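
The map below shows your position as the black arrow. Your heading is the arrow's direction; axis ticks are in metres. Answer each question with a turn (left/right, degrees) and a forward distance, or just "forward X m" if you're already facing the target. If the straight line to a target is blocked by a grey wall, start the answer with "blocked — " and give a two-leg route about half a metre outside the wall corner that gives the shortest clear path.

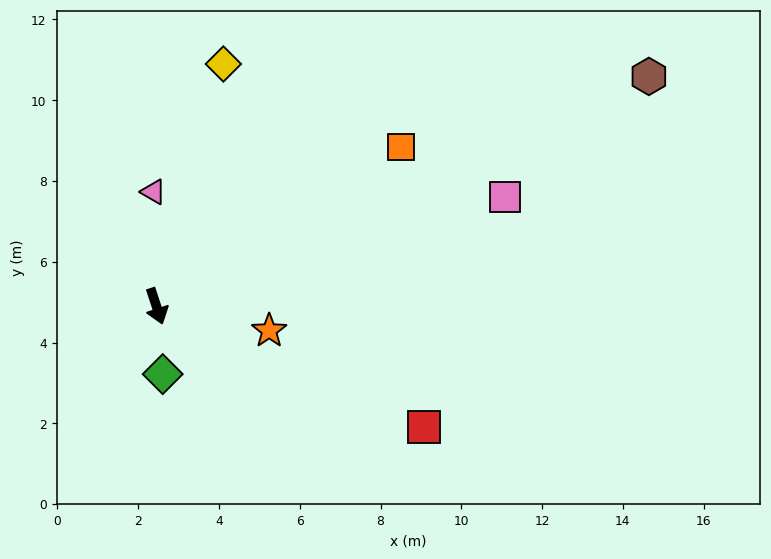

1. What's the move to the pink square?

turn left 89°, forward 9.0 m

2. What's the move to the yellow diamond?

turn left 146°, forward 6.2 m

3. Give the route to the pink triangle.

turn left 163°, forward 2.8 m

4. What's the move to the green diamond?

turn right 13°, forward 1.7 m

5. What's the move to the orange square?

turn left 105°, forward 7.2 m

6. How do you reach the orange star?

turn left 60°, forward 2.9 m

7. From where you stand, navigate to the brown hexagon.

turn left 97°, forward 13.5 m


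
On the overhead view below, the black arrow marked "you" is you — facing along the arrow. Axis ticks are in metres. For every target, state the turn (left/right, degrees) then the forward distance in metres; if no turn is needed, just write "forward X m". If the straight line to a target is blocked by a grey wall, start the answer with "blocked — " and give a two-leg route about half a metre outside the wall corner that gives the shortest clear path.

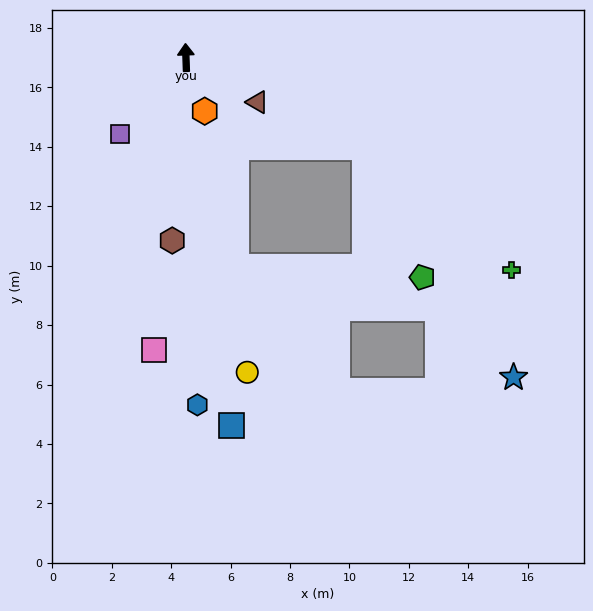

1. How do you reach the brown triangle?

turn right 124°, forward 2.8 m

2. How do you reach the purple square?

turn left 137°, forward 3.4 m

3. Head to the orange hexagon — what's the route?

turn right 163°, forward 1.9 m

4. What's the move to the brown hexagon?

turn left 174°, forward 6.2 m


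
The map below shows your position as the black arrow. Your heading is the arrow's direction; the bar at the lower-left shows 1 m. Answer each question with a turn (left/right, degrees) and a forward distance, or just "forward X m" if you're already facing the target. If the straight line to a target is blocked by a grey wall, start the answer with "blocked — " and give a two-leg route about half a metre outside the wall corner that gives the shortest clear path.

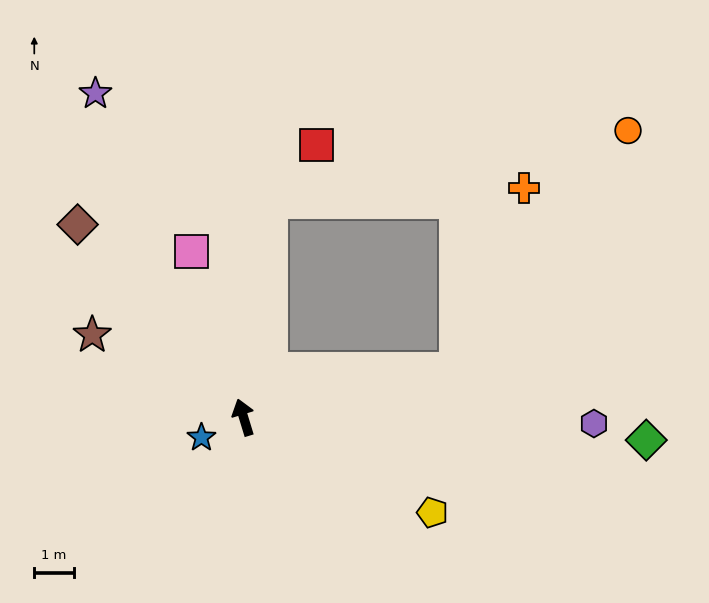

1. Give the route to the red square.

blocked — turn right 24°, forward 5.5 m, then turn right 32°, forward 1.8 m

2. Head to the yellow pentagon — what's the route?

turn right 134°, forward 5.3 m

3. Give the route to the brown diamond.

turn left 24°, forward 6.4 m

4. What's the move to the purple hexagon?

turn right 108°, forward 8.8 m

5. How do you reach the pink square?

forward 4.4 m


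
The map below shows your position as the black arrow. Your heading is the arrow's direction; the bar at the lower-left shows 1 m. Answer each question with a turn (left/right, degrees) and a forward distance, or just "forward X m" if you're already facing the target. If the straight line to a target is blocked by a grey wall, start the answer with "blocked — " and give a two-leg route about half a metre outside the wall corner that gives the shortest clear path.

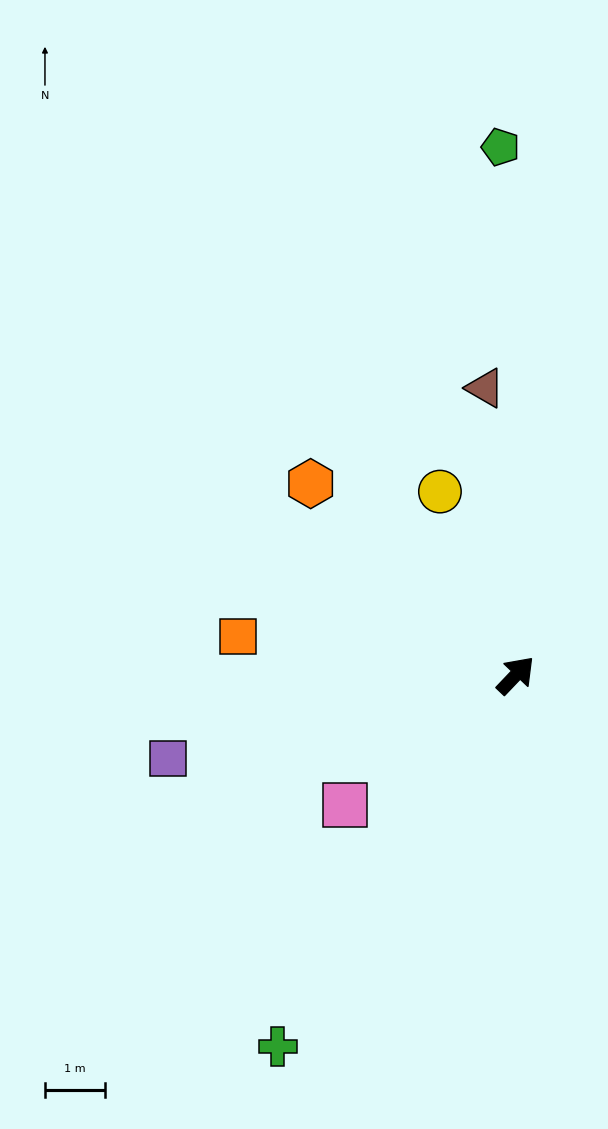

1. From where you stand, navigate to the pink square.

turn left 171°, forward 3.6 m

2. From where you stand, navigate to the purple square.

turn left 147°, forward 6.0 m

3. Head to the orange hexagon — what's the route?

turn left 91°, forward 4.7 m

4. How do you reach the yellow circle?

turn left 66°, forward 3.3 m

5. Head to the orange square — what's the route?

turn left 126°, forward 4.7 m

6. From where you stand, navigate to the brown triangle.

turn left 50°, forward 4.8 m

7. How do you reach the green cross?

turn right 169°, forward 7.4 m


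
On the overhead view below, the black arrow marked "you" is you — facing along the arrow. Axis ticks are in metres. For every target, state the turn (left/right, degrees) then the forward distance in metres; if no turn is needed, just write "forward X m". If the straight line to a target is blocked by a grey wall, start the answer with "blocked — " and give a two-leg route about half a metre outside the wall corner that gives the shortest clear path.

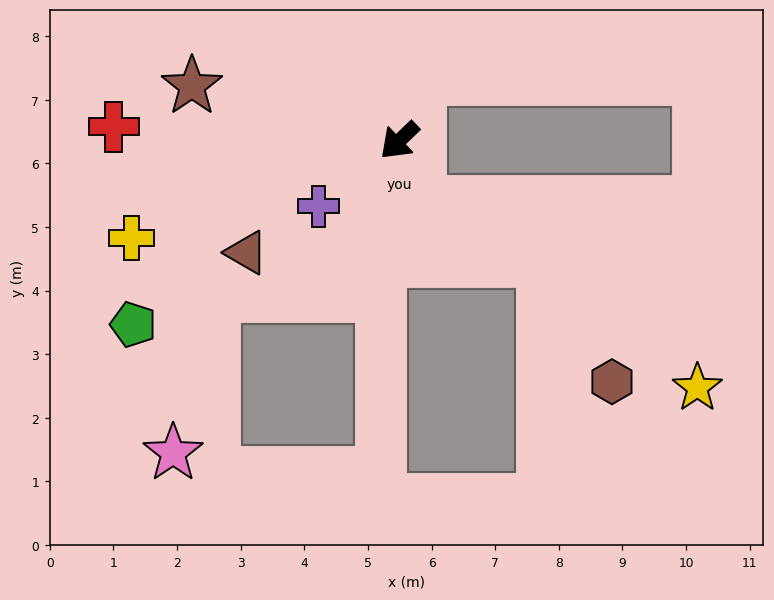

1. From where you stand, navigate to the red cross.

turn right 47°, forward 4.5 m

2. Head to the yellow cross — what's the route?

turn right 24°, forward 4.5 m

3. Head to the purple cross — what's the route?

turn right 5°, forward 1.6 m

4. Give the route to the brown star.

turn right 58°, forward 3.4 m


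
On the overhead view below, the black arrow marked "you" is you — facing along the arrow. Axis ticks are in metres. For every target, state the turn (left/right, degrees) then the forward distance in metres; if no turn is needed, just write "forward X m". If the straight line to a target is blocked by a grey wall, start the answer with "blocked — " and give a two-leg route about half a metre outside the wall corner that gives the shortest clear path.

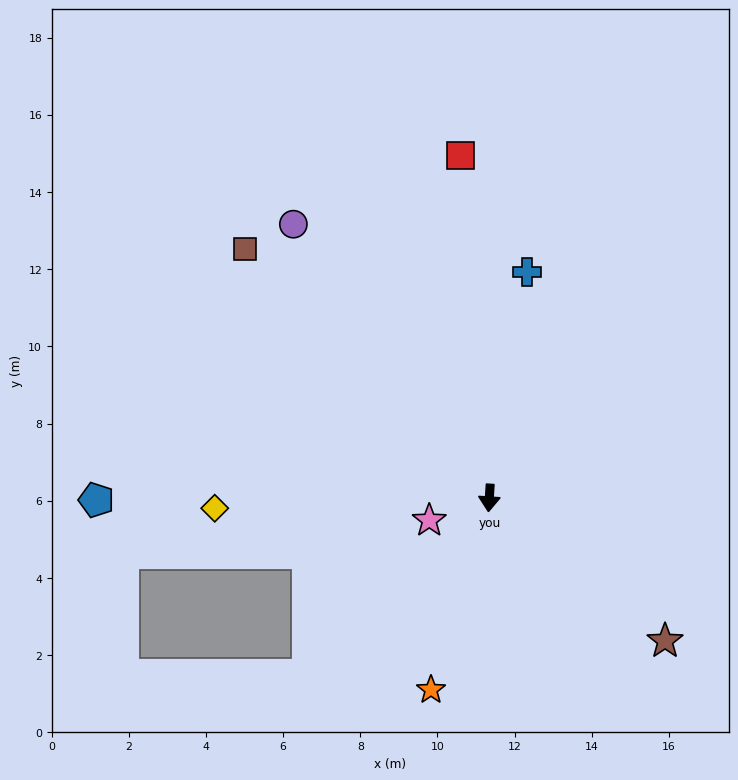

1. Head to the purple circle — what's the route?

turn right 141°, forward 8.7 m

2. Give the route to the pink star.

turn right 66°, forward 1.7 m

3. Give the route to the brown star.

turn left 55°, forward 5.9 m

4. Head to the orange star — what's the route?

turn right 13°, forward 5.2 m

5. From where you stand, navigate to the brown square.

turn right 132°, forward 9.0 m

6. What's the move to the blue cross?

turn left 174°, forward 5.9 m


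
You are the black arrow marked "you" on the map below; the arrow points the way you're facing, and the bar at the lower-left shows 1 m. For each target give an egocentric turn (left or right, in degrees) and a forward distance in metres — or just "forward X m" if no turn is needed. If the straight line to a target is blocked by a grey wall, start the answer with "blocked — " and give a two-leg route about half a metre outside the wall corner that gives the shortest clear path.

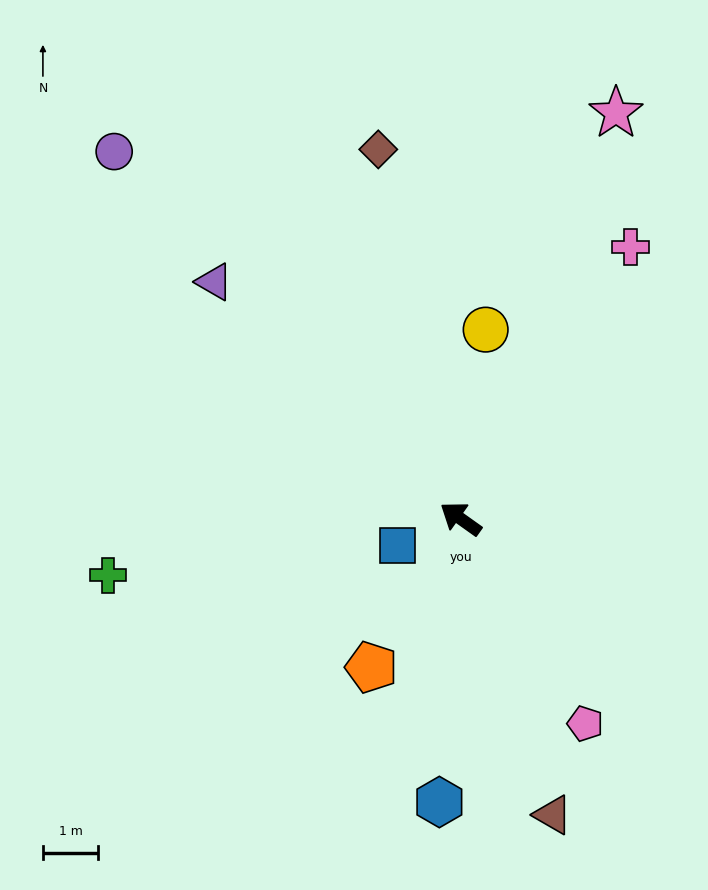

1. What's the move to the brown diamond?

turn right 42°, forward 6.9 m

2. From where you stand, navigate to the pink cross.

turn right 87°, forward 5.8 m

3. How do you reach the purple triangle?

turn right 8°, forward 6.2 m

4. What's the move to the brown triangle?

turn left 143°, forward 5.6 m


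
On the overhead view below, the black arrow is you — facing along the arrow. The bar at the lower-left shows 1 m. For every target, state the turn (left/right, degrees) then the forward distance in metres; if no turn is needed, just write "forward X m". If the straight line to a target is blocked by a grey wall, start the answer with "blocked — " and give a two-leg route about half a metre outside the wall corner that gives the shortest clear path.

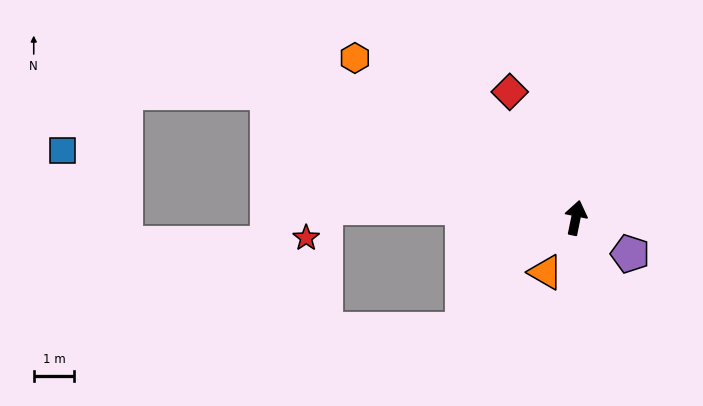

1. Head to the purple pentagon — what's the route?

turn right 112°, forward 1.6 m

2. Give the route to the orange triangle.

turn left 162°, forward 1.5 m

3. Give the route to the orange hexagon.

turn left 66°, forward 6.7 m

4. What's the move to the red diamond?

turn left 39°, forward 3.5 m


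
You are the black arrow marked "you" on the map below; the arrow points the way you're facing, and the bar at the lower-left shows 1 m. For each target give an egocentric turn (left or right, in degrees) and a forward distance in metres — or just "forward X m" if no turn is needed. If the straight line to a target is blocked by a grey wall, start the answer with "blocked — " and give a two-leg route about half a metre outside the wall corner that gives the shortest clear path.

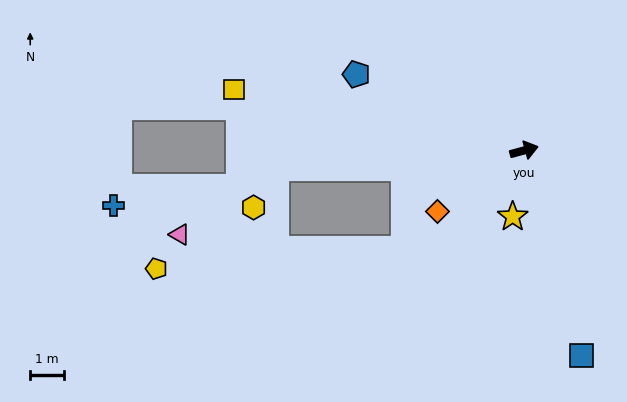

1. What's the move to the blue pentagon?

turn left 140°, forward 5.4 m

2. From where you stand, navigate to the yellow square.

turn left 153°, forward 8.7 m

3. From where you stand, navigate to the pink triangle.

blocked — turn left 169°, forward 7.3 m, then turn left 31°, forward 3.4 m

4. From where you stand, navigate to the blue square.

turn right 90°, forward 6.3 m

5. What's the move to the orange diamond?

turn right 160°, forward 3.1 m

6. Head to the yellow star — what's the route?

turn right 115°, forward 2.0 m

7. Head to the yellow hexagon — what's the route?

blocked — turn left 169°, forward 7.3 m, then turn left 58°, forward 1.4 m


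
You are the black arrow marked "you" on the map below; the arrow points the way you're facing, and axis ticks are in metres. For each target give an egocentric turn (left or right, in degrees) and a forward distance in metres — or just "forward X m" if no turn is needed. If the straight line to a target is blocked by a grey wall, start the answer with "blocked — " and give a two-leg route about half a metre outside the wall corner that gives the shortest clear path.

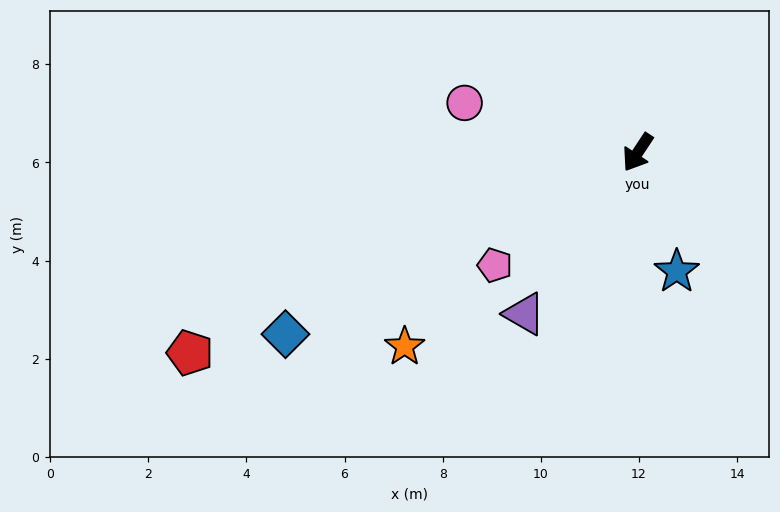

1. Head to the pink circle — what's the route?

turn right 73°, forward 3.7 m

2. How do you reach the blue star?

turn left 52°, forward 2.5 m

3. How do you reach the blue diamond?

turn right 29°, forward 8.1 m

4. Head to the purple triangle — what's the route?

forward 4.0 m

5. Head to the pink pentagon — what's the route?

turn right 18°, forward 3.7 m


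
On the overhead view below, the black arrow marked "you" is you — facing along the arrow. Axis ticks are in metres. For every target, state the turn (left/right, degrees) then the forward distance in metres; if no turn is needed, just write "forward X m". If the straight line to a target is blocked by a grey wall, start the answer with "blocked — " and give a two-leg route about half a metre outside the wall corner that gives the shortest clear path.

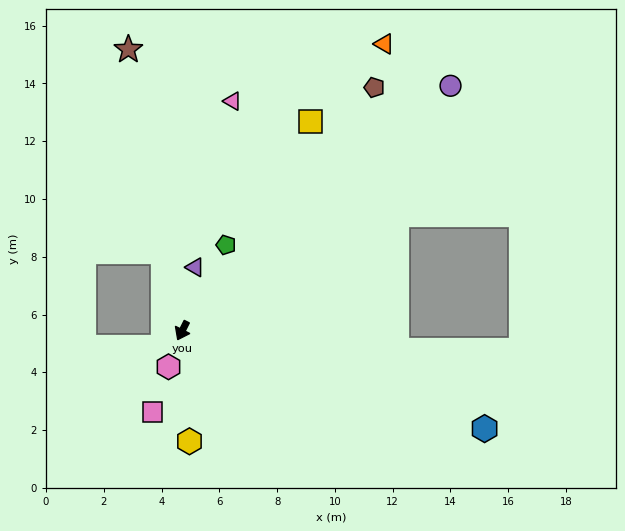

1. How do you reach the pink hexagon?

turn left 6°, forward 1.3 m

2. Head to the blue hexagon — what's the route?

turn left 99°, forward 11.0 m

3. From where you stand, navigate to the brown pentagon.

turn left 168°, forward 10.7 m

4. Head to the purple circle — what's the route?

turn left 159°, forward 12.6 m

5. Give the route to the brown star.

turn right 142°, forward 9.9 m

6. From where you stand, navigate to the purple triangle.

turn right 165°, forward 2.2 m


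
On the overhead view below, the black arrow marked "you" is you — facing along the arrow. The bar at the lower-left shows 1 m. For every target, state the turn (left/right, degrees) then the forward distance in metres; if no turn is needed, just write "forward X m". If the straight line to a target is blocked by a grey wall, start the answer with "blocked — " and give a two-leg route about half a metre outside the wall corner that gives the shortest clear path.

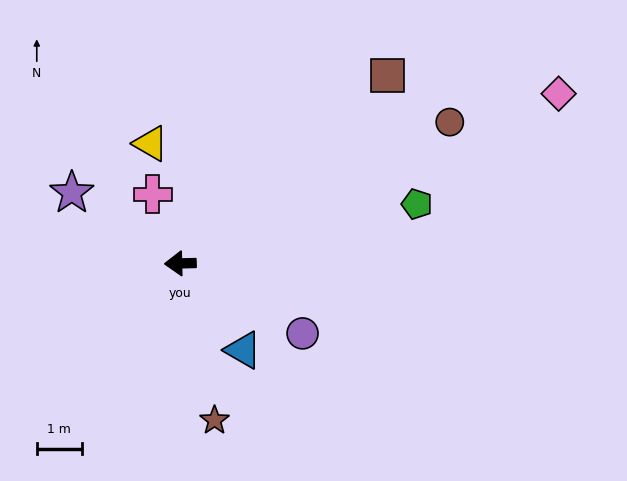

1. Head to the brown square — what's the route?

turn right 139°, forward 6.2 m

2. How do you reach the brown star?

turn left 101°, forward 3.6 m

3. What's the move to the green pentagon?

turn right 167°, forward 5.4 m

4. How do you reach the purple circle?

turn left 149°, forward 3.1 m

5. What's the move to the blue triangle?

turn left 124°, forward 2.4 m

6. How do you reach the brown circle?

turn right 154°, forward 6.8 m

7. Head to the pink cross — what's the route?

turn right 70°, forward 1.7 m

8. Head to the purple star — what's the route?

turn right 35°, forward 2.9 m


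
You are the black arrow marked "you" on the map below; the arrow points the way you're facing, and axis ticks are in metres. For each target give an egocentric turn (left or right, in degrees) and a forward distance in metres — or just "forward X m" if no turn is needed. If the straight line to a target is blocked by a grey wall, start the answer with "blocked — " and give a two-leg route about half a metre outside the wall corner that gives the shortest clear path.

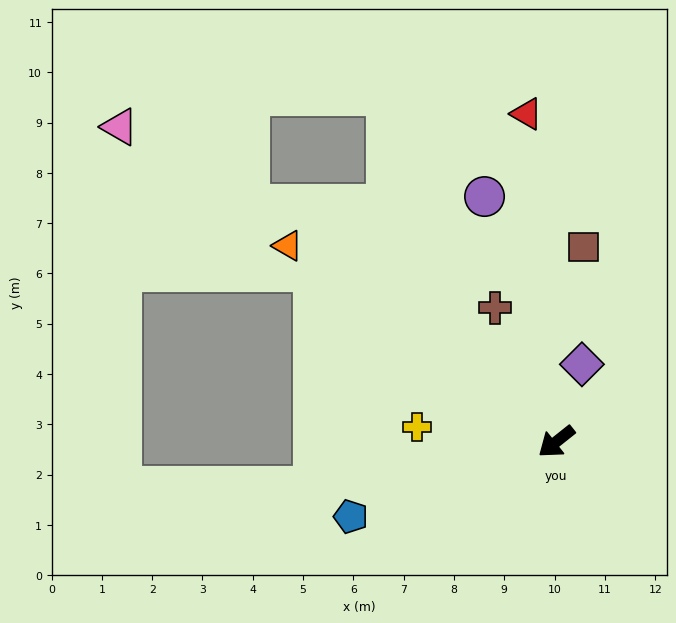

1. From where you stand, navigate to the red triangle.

turn right 123°, forward 6.5 m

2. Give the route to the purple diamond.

turn right 147°, forward 1.6 m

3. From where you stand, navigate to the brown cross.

turn right 104°, forward 2.9 m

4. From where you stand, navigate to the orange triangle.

turn right 75°, forward 6.6 m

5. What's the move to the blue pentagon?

turn right 18°, forward 4.3 m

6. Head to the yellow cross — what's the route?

turn right 44°, forward 2.8 m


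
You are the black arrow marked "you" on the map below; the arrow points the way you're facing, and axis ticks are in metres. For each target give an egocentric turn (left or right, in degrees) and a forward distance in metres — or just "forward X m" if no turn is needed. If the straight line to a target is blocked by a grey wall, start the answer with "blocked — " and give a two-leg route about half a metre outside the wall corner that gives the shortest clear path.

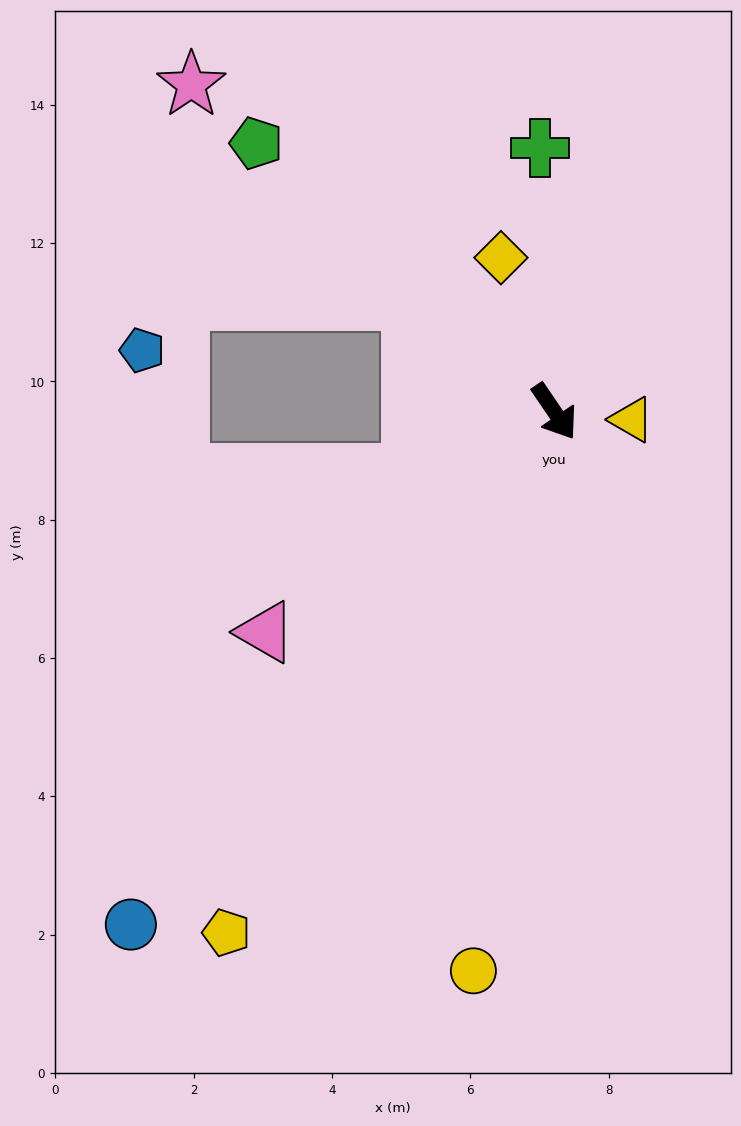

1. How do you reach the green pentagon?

turn right 166°, forward 5.8 m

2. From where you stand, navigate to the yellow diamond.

turn left 165°, forward 2.4 m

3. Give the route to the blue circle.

turn right 74°, forward 9.6 m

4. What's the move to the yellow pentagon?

turn right 66°, forward 8.9 m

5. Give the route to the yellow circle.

turn right 42°, forward 8.2 m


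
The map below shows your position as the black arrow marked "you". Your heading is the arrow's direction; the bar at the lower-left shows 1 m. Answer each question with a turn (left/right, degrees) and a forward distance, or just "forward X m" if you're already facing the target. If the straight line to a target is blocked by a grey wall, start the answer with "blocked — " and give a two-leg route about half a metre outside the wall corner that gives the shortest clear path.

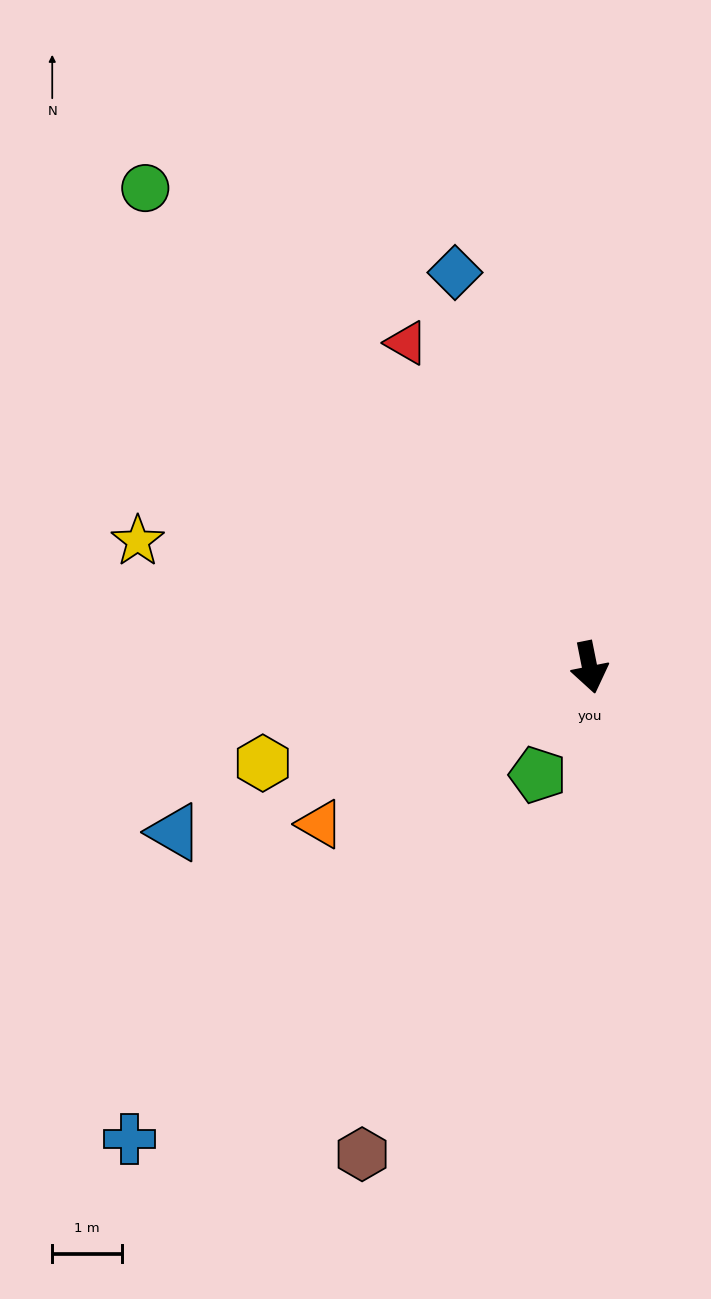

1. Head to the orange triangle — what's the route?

turn right 71°, forward 4.5 m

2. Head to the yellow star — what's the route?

turn right 117°, forward 6.8 m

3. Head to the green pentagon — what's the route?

turn right 37°, forward 1.7 m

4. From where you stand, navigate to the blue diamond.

turn right 172°, forward 6.0 m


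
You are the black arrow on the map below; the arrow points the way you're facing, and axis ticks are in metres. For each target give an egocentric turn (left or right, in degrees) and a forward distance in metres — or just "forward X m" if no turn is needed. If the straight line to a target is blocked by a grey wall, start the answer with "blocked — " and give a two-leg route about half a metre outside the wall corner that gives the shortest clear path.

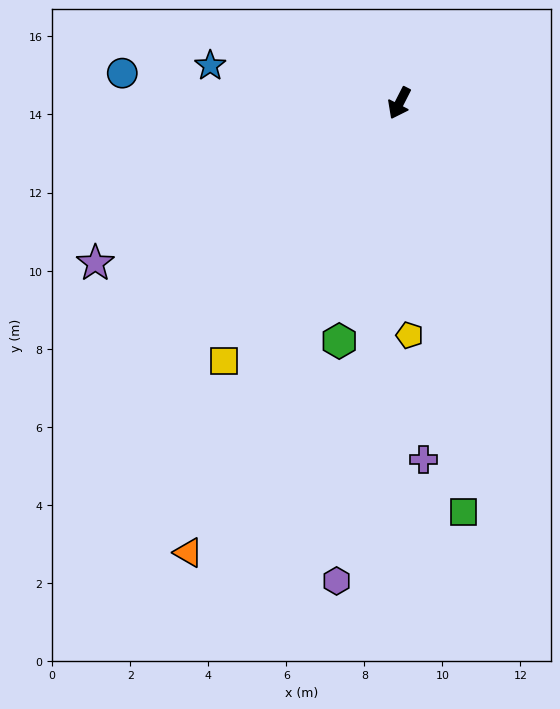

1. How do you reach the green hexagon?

turn left 13°, forward 6.3 m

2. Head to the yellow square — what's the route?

turn right 7°, forward 8.0 m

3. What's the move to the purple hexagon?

turn left 20°, forward 12.4 m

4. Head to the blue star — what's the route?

turn right 74°, forward 4.9 m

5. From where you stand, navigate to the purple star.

turn right 35°, forward 8.8 m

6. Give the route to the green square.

turn left 36°, forward 10.6 m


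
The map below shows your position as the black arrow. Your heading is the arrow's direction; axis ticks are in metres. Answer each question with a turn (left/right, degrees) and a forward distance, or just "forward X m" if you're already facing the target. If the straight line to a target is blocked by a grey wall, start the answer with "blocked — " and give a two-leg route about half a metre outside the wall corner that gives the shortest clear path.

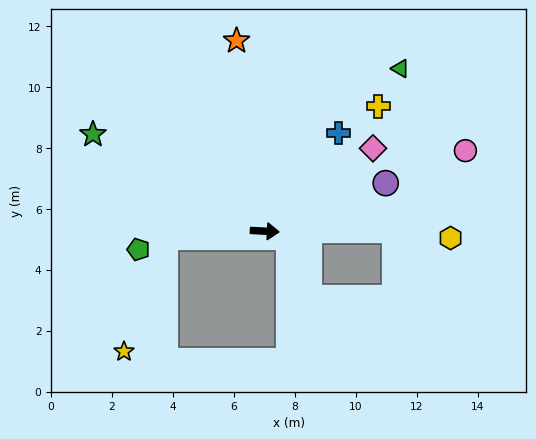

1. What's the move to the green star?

turn left 154°, forward 6.5 m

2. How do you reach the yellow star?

blocked — turn right 173°, forward 3.3 m, then turn left 66°, forward 4.0 m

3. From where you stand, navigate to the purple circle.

turn left 25°, forward 4.3 m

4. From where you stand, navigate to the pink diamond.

turn left 40°, forward 4.5 m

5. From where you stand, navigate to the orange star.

turn left 101°, forward 6.3 m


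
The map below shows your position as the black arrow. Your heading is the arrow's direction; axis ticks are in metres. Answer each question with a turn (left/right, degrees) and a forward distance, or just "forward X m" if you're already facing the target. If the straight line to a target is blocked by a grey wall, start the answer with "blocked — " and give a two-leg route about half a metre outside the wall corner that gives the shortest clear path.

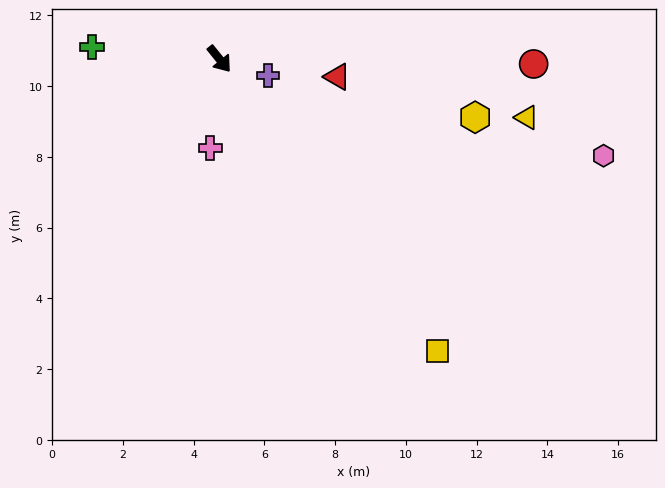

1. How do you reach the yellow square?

turn right 2°, forward 10.3 m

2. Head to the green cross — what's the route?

turn right 134°, forward 3.6 m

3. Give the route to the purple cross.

turn left 32°, forward 1.4 m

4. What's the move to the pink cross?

turn right 45°, forward 2.5 m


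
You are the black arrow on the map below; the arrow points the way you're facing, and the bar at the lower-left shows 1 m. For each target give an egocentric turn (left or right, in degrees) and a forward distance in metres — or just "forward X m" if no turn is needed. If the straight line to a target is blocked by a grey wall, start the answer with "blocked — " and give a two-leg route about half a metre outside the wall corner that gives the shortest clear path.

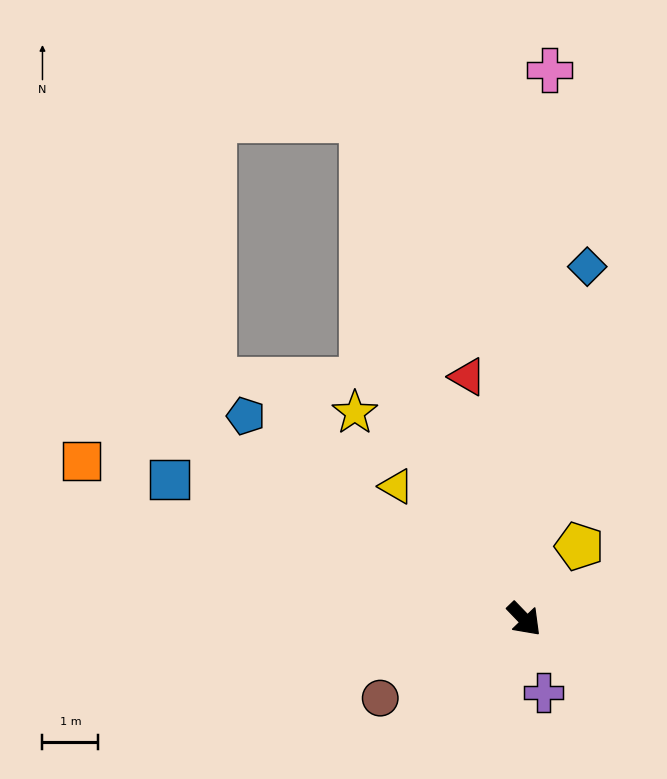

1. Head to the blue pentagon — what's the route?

turn right 170°, forward 6.2 m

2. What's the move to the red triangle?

turn left 149°, forward 4.5 m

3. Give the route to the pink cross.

turn left 133°, forward 9.9 m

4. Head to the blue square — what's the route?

turn right 155°, forward 6.8 m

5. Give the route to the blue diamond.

turn left 126°, forward 6.4 m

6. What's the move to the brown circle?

turn right 105°, forward 2.9 m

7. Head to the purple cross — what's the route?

turn right 29°, forward 1.4 m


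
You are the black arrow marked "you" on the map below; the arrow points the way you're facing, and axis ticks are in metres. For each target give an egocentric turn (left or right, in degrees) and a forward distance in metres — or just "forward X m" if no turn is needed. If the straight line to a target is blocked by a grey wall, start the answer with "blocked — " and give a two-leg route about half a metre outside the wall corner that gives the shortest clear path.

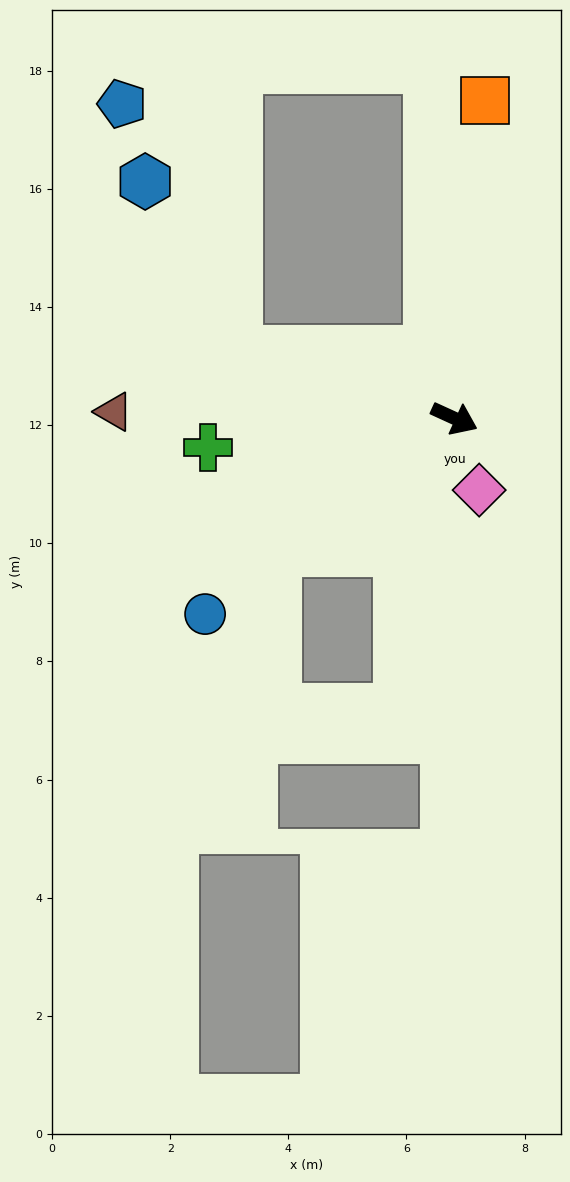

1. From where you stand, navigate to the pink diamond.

turn right 46°, forward 1.3 m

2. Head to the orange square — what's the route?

turn left 109°, forward 5.4 m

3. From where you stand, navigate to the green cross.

turn right 149°, forward 4.2 m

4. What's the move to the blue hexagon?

blocked — turn right 173°, forward 3.9 m, then turn right 44°, forward 3.3 m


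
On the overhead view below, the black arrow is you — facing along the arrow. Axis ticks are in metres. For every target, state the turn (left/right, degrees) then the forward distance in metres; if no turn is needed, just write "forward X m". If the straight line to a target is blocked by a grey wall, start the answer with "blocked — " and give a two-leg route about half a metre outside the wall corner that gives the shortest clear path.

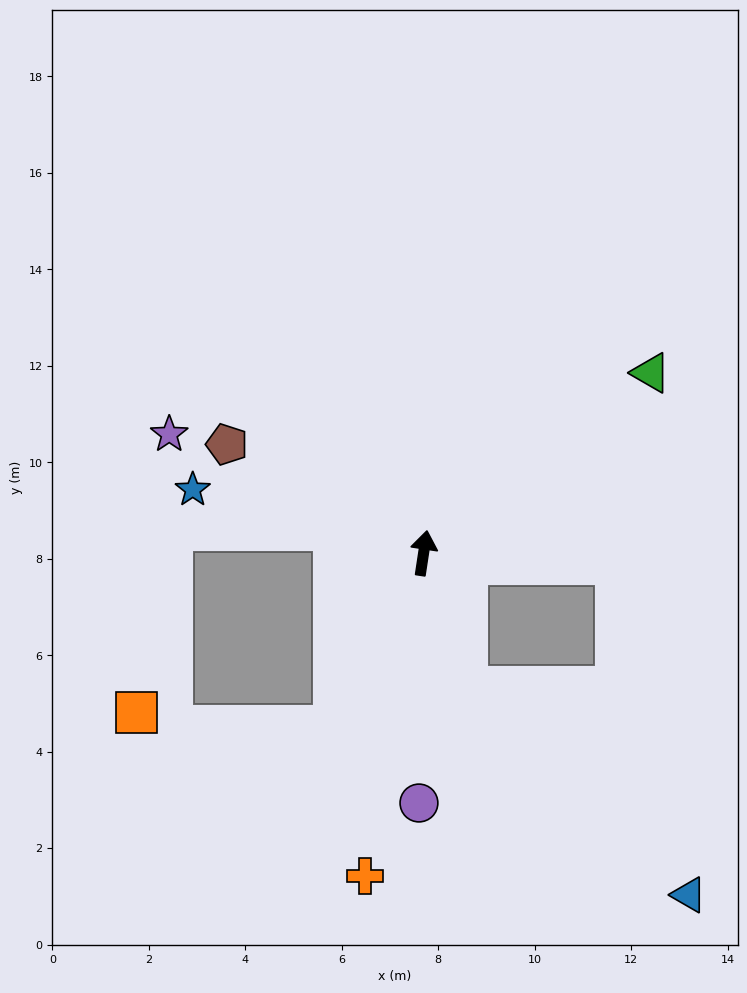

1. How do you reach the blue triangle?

blocked — turn right 153°, forward 2.9 m, then turn left 28°, forward 6.3 m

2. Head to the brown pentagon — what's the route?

turn left 70°, forward 4.7 m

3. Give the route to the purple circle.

turn right 172°, forward 5.2 m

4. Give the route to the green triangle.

turn right 43°, forward 6.0 m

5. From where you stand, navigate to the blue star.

turn left 83°, forward 5.0 m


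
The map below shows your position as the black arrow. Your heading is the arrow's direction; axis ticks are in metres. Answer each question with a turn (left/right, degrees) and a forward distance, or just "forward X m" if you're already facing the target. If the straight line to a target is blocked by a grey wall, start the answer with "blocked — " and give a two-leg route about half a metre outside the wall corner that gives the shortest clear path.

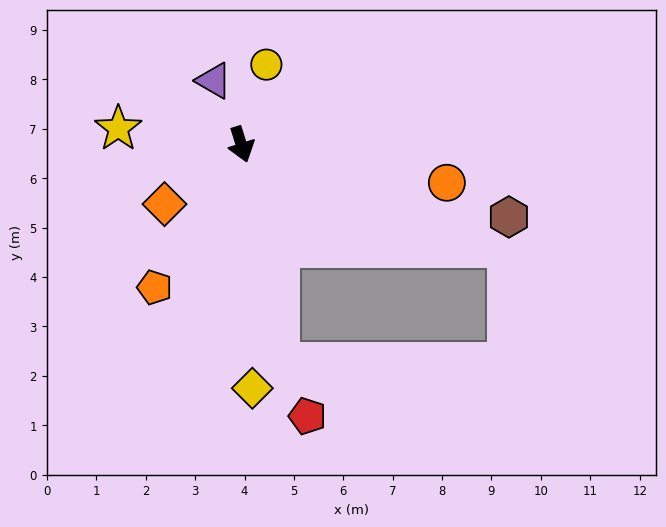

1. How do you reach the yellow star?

turn right 115°, forward 2.5 m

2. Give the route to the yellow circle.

turn left 145°, forward 1.7 m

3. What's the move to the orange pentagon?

turn right 49°, forward 3.4 m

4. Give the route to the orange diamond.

turn right 70°, forward 2.0 m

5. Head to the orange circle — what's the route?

turn left 62°, forward 4.2 m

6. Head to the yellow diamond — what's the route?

turn right 15°, forward 4.9 m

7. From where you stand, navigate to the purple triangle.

turn right 174°, forward 1.4 m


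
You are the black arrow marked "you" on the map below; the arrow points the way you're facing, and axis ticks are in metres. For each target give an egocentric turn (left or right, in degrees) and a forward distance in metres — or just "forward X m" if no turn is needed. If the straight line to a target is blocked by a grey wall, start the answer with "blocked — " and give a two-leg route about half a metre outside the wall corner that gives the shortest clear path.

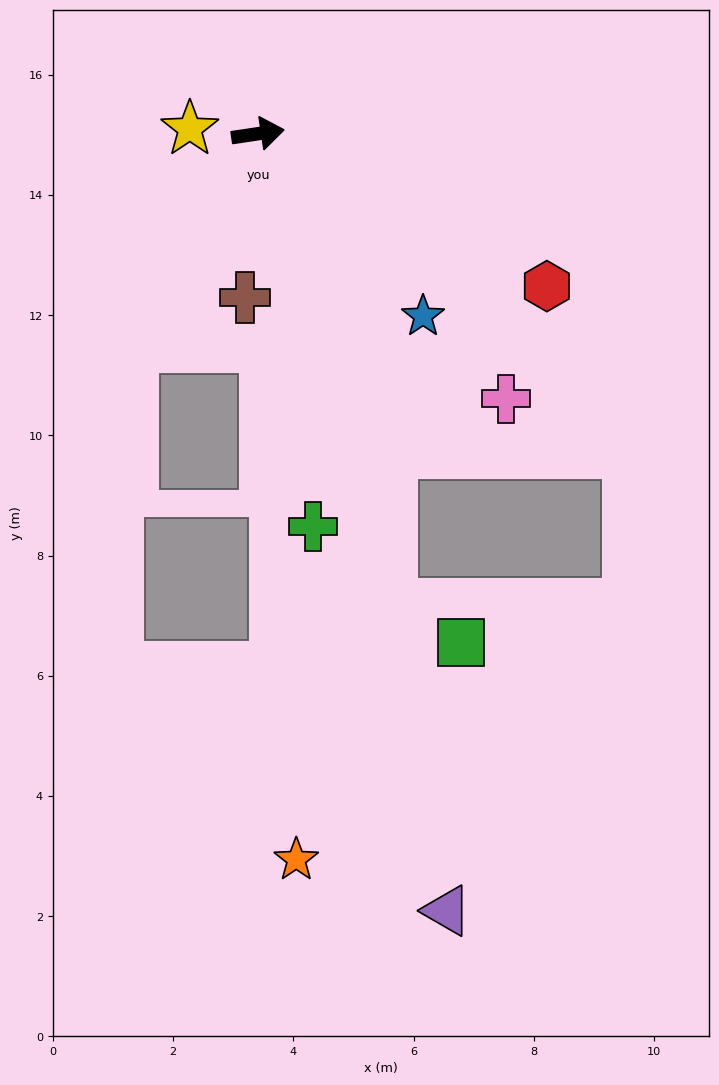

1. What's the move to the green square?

blocked — turn right 83°, forward 8.1 m, then turn left 45°, forward 1.3 m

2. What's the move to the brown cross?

turn right 103°, forward 2.7 m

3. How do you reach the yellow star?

turn left 167°, forward 1.1 m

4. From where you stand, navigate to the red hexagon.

turn right 36°, forward 5.4 m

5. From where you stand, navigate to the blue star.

turn right 56°, forward 4.1 m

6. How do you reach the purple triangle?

turn right 85°, forward 13.3 m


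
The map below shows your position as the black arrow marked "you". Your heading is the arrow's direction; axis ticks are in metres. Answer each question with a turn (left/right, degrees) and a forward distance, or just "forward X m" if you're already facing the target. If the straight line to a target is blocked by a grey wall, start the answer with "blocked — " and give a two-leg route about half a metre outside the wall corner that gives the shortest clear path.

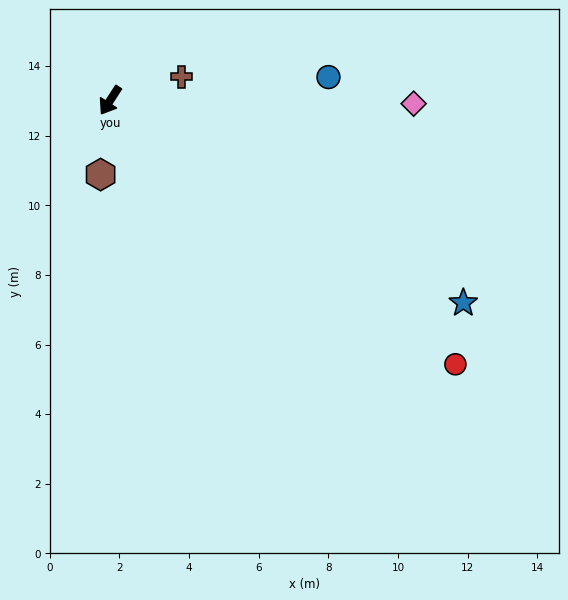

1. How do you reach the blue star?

turn left 93°, forward 11.7 m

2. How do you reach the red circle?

turn left 85°, forward 12.5 m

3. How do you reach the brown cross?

turn left 141°, forward 2.2 m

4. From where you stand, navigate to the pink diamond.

turn left 122°, forward 8.7 m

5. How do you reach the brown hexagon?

turn left 26°, forward 2.1 m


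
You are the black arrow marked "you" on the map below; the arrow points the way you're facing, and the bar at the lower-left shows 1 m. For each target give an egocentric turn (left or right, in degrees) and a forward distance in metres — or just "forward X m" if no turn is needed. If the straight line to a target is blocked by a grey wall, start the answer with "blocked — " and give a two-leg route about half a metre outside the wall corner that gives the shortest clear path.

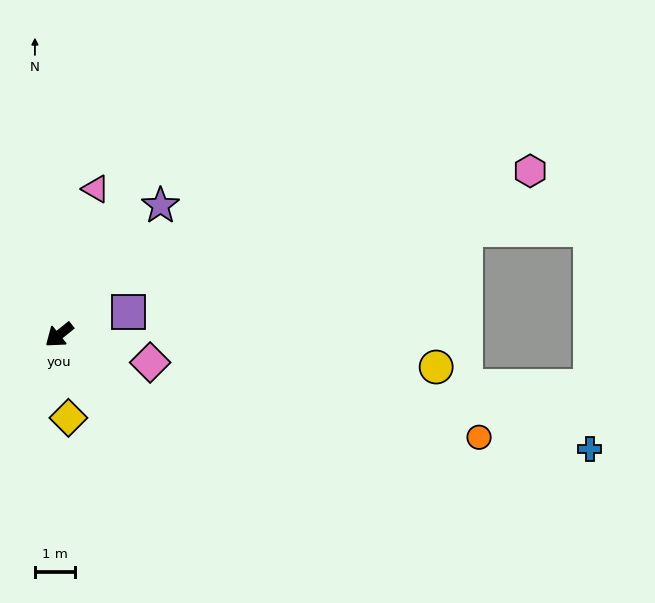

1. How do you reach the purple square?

turn left 159°, forward 1.8 m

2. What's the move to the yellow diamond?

turn left 58°, forward 2.1 m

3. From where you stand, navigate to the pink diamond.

turn left 124°, forward 2.4 m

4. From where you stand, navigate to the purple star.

turn right 167°, forward 4.1 m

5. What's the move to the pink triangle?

turn right 143°, forward 3.7 m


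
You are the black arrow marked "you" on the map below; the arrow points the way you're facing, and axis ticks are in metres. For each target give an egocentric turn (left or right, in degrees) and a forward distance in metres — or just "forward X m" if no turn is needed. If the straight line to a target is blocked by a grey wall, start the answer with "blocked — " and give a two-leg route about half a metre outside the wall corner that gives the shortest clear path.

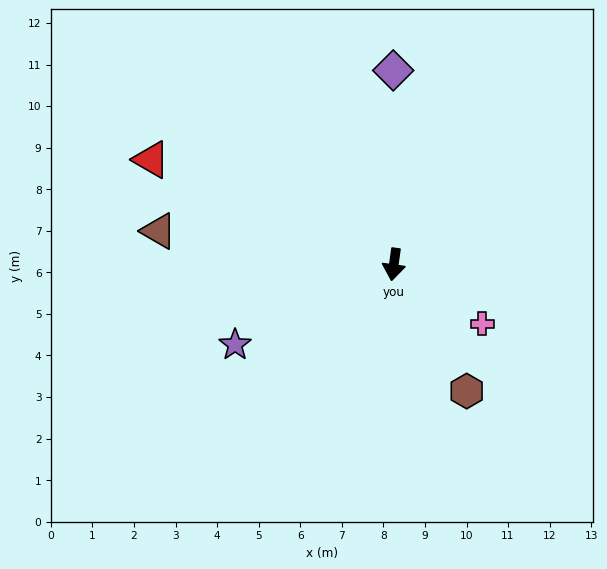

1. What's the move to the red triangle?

turn right 105°, forward 6.4 m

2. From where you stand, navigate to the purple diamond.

turn right 172°, forward 4.7 m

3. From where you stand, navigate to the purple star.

turn right 55°, forward 4.3 m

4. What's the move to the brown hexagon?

turn left 38°, forward 3.5 m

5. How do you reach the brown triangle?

turn right 90°, forward 5.7 m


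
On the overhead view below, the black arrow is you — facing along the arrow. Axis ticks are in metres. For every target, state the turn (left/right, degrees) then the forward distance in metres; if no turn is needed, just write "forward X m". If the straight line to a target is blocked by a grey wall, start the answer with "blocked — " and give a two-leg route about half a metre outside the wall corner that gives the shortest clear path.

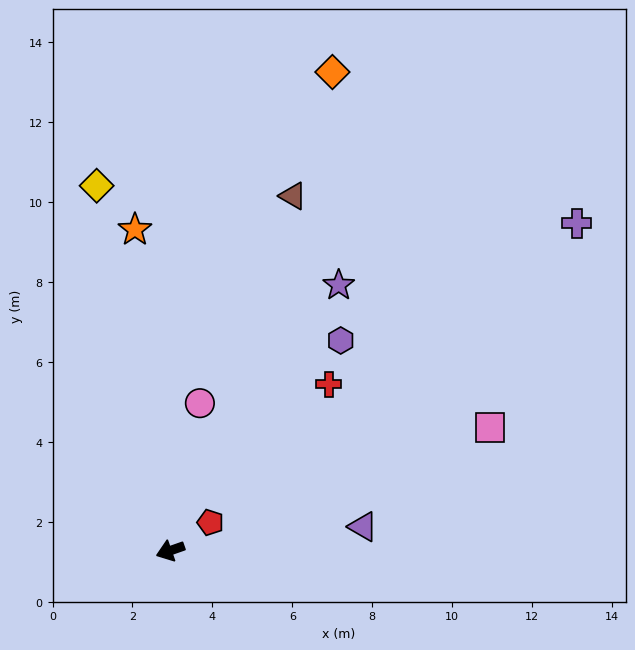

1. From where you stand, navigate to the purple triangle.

turn left 168°, forward 4.9 m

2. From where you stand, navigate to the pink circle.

turn right 121°, forward 3.8 m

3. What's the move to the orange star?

turn right 103°, forward 8.1 m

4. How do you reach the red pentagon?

turn right 164°, forward 1.2 m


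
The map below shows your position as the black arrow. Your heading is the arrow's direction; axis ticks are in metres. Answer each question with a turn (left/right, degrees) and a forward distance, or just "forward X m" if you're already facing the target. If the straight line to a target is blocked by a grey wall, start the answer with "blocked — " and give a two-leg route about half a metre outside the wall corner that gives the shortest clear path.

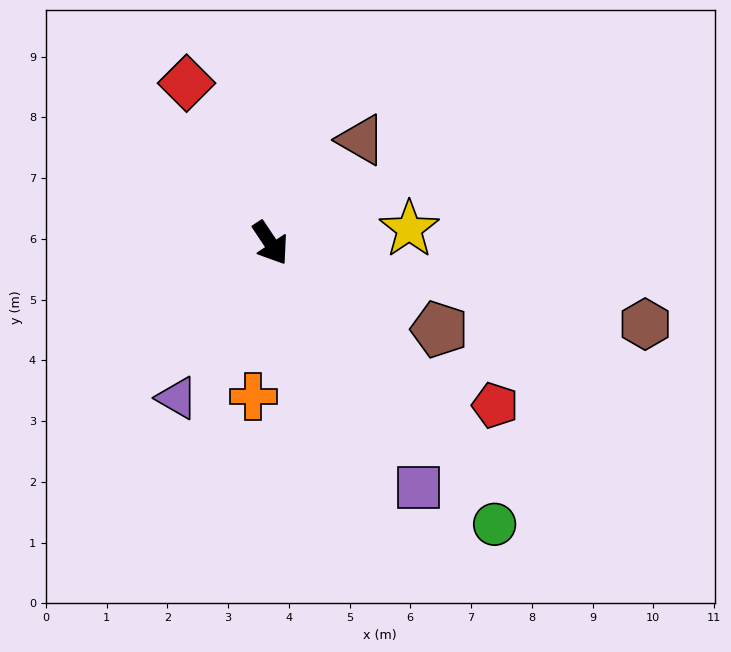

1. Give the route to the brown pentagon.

turn left 29°, forward 3.1 m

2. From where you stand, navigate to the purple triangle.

turn right 65°, forward 3.0 m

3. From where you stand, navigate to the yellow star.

turn left 62°, forward 2.3 m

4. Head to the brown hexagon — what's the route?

turn left 44°, forward 6.3 m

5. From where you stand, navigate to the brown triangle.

turn left 105°, forward 2.3 m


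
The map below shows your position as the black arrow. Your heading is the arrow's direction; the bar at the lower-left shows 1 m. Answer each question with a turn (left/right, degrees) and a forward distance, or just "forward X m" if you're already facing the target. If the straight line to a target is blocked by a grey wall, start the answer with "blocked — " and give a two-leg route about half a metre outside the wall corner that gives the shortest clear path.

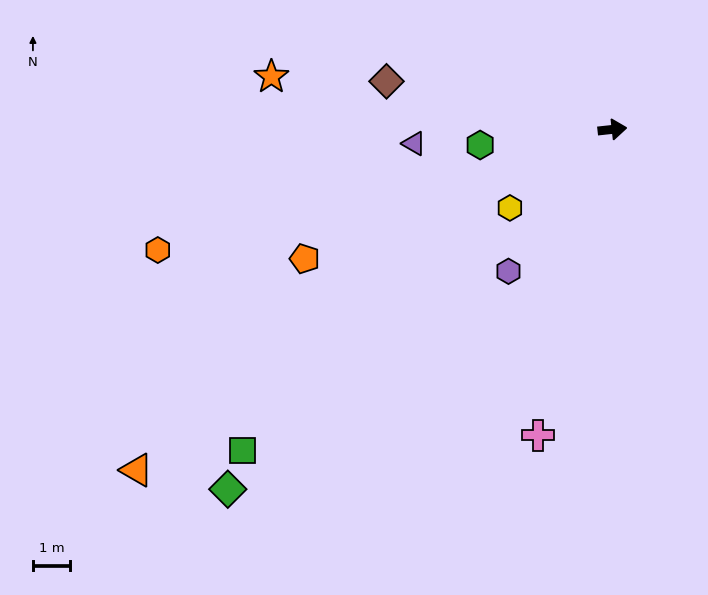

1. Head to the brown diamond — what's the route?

turn left 162°, forward 6.2 m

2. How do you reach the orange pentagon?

turn right 163°, forward 9.0 m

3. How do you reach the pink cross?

turn right 110°, forward 8.5 m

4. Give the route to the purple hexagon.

turn right 132°, forward 4.7 m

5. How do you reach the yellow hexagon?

turn right 149°, forward 3.5 m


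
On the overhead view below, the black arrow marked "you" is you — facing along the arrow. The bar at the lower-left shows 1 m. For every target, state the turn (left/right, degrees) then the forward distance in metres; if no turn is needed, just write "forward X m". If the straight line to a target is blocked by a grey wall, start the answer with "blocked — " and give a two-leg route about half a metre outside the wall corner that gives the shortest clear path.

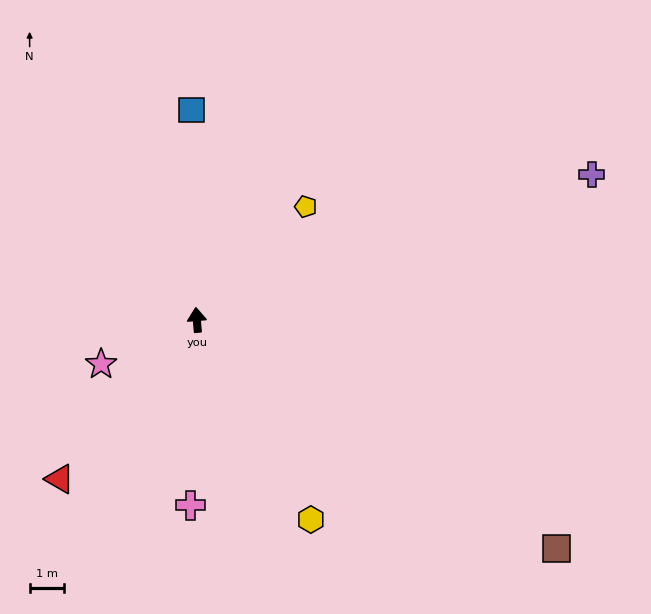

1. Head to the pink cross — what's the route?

turn left 173°, forward 5.4 m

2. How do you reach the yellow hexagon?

turn right 155°, forward 6.8 m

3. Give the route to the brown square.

turn right 127°, forward 12.5 m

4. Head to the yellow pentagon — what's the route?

turn right 49°, forward 4.6 m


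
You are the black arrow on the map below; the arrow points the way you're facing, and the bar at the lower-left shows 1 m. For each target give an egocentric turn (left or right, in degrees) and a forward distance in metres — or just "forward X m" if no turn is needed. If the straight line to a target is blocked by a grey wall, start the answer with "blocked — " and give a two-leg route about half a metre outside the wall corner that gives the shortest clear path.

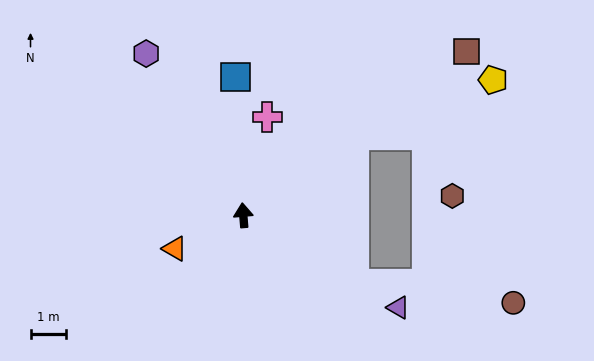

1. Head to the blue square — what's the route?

forward 3.9 m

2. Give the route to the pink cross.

turn right 18°, forward 2.9 m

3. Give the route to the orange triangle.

turn left 111°, forward 2.2 m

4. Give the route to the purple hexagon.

turn left 26°, forward 5.3 m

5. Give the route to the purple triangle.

turn right 126°, forward 5.1 m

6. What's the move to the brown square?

turn right 58°, forward 7.8 m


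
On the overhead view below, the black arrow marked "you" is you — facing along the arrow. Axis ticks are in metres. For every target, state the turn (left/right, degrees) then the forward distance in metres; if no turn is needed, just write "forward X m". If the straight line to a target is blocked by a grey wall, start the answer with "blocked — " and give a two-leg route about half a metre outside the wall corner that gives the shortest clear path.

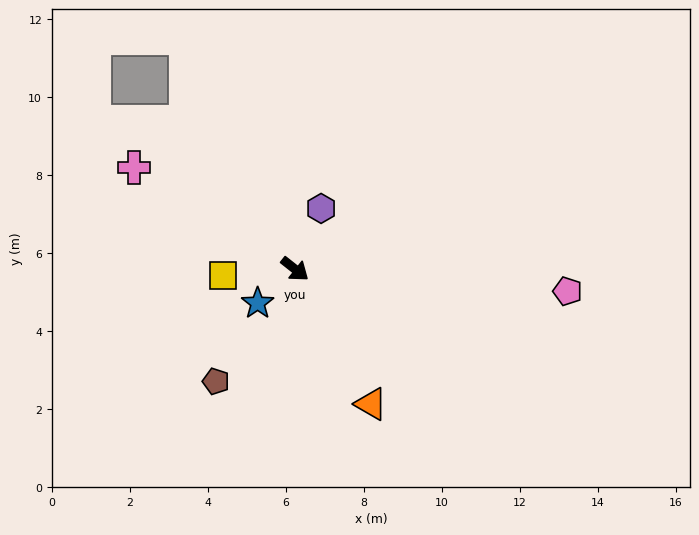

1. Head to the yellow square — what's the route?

turn right 137°, forward 1.9 m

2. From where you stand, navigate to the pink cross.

turn right 174°, forward 4.9 m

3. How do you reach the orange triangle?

turn right 22°, forward 4.0 m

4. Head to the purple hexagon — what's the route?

turn left 105°, forward 1.7 m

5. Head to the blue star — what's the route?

turn right 99°, forward 1.3 m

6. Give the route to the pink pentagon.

turn left 34°, forward 7.0 m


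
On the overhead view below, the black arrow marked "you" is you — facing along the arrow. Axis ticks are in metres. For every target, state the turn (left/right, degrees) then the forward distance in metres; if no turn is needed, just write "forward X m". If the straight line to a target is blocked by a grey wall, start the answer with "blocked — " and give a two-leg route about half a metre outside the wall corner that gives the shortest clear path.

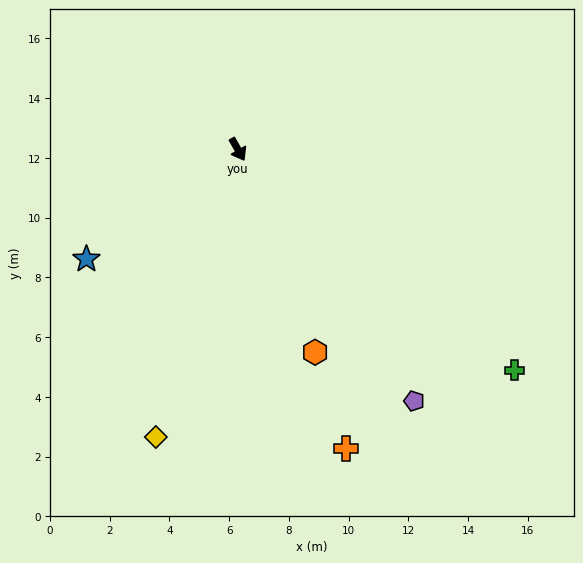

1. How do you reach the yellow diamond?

turn right 46°, forward 10.0 m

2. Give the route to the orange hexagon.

turn right 9°, forward 7.3 m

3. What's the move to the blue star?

turn right 84°, forward 6.3 m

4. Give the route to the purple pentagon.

turn left 5°, forward 10.3 m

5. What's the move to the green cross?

turn left 22°, forward 11.9 m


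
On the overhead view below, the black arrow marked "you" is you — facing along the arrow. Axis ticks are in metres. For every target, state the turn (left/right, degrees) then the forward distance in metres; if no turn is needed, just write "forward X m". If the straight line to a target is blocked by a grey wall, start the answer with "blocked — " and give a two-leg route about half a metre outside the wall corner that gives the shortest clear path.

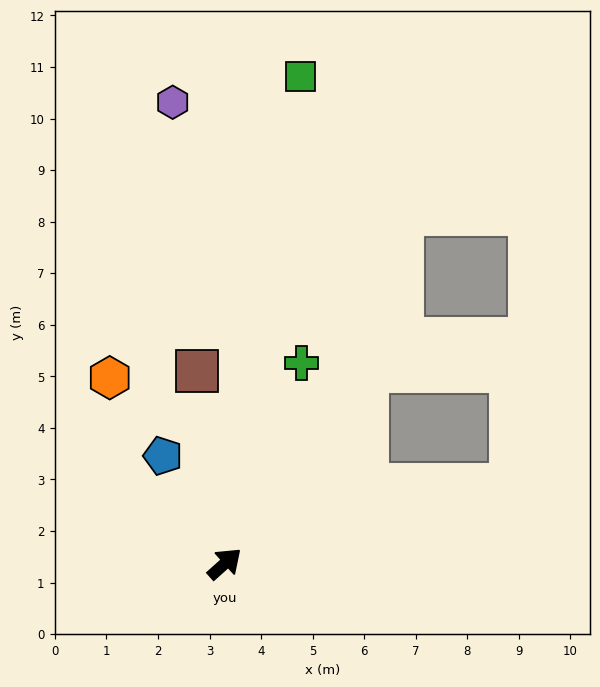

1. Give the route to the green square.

turn left 39°, forward 9.6 m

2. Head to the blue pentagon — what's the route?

turn left 78°, forward 2.4 m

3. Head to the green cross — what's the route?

turn left 27°, forward 4.2 m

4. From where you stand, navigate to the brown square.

turn left 56°, forward 3.8 m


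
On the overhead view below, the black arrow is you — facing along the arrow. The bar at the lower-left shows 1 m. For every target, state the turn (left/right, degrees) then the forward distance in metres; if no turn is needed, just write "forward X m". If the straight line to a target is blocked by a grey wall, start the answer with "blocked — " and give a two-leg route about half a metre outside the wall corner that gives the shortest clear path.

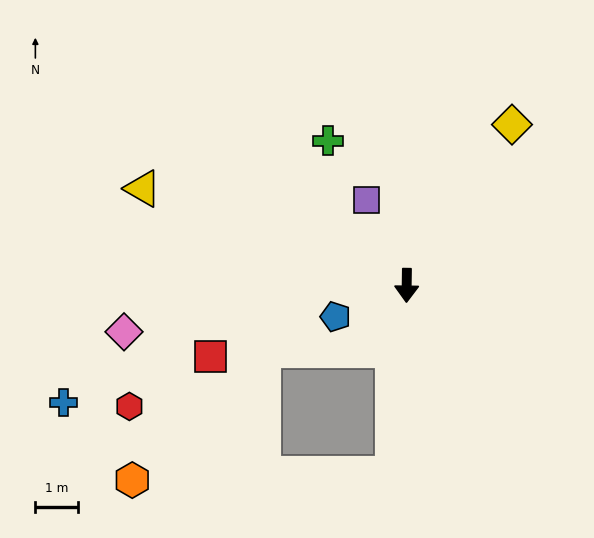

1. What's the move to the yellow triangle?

turn right 109°, forward 6.6 m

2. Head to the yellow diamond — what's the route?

turn left 148°, forward 4.5 m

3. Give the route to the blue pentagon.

turn right 65°, forward 1.8 m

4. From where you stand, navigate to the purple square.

turn right 154°, forward 2.2 m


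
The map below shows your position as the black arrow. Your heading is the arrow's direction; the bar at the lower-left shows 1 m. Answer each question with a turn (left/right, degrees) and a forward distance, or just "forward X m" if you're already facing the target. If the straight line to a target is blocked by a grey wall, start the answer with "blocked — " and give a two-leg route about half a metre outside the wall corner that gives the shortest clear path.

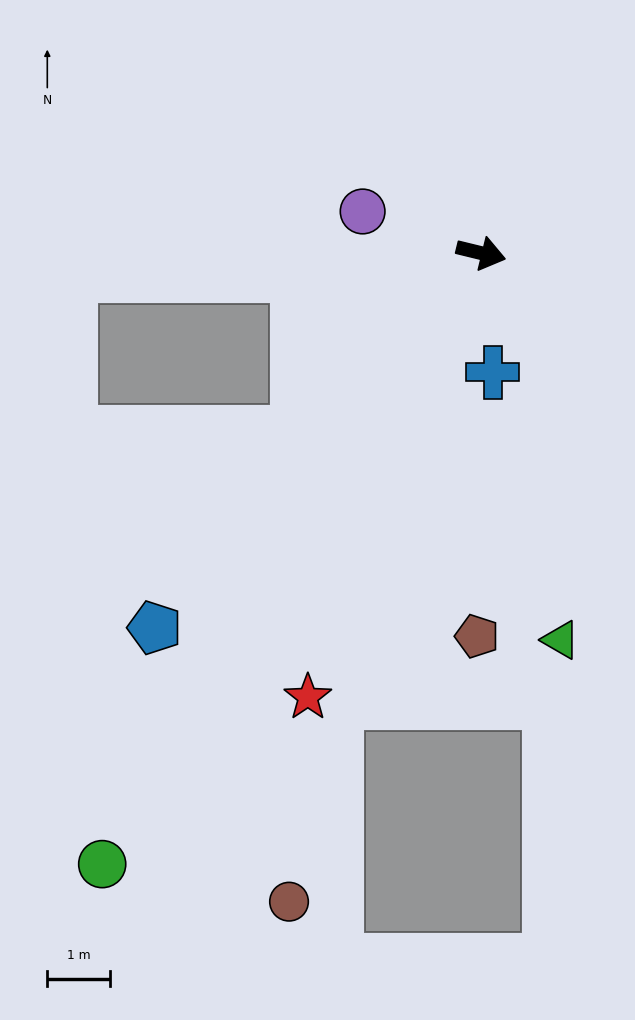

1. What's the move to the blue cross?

turn right 71°, forward 1.9 m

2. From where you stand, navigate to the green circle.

turn right 108°, forward 11.5 m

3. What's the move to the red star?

turn right 98°, forward 7.6 m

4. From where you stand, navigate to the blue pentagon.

turn right 117°, forward 8.0 m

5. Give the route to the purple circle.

turn left 174°, forward 2.0 m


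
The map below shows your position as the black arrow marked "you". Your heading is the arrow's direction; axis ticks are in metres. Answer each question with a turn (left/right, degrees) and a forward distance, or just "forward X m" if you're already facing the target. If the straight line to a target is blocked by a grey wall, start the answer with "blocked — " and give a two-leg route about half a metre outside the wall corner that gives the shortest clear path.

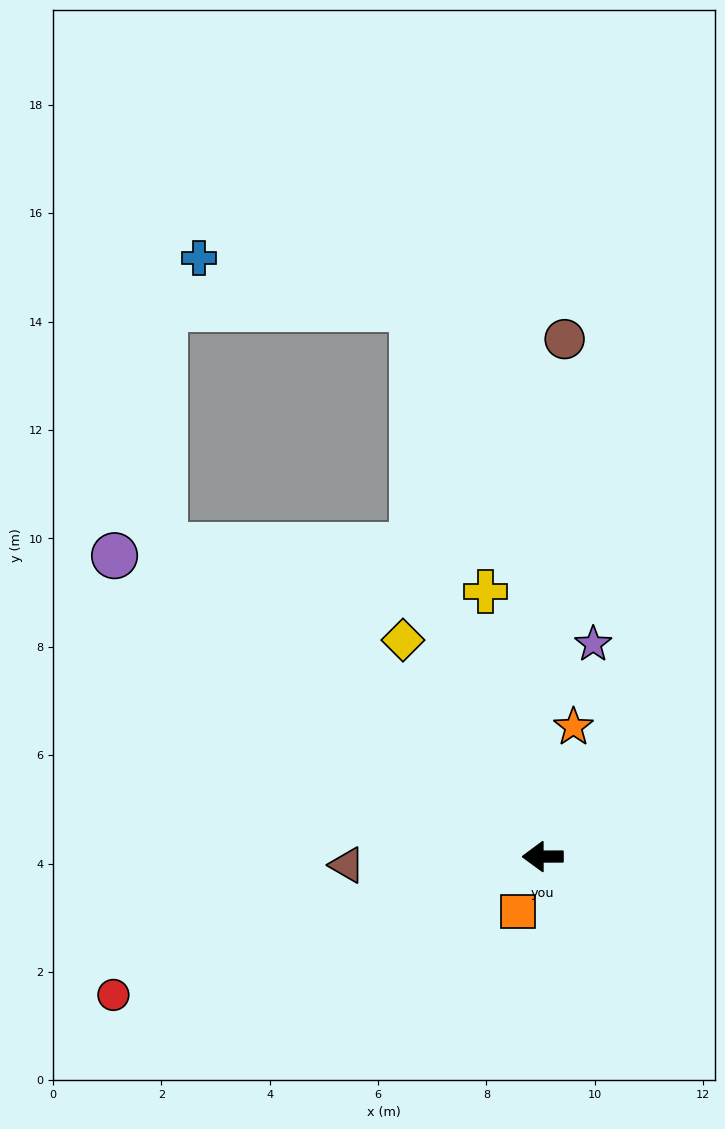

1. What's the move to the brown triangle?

turn left 2°, forward 3.6 m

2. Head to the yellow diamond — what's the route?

turn right 57°, forward 4.8 m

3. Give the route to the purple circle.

turn right 35°, forward 9.7 m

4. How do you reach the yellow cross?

turn right 78°, forward 5.0 m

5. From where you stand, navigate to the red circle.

turn left 18°, forward 8.3 m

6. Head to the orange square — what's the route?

turn left 65°, forward 1.1 m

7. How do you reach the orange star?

turn right 103°, forward 2.5 m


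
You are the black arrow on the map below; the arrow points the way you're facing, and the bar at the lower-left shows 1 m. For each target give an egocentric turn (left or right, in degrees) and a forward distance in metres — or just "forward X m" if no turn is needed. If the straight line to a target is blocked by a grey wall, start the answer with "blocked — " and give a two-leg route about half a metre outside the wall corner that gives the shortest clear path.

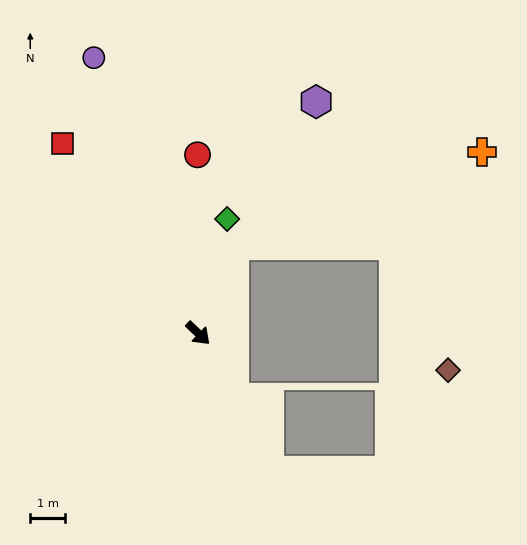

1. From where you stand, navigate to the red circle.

turn left 134°, forward 5.1 m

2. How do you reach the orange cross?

blocked — turn left 112°, forward 2.7 m, then turn right 48°, forward 7.5 m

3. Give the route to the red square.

turn left 170°, forward 6.6 m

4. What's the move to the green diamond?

turn left 120°, forward 3.4 m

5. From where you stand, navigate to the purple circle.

turn left 155°, forward 8.4 m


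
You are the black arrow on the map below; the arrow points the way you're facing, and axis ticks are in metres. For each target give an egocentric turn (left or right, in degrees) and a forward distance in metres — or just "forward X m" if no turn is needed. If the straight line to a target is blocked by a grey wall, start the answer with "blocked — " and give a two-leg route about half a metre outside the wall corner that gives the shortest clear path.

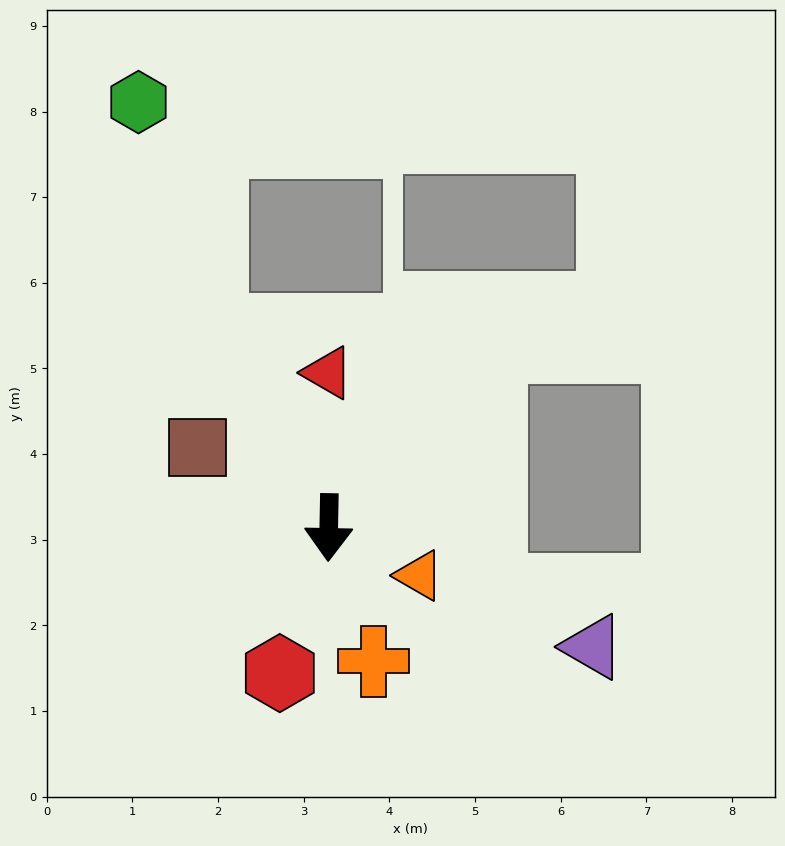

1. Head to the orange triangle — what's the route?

turn left 63°, forward 1.2 m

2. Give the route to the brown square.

turn right 120°, forward 1.8 m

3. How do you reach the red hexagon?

turn right 18°, forward 1.8 m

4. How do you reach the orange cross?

turn left 20°, forward 1.6 m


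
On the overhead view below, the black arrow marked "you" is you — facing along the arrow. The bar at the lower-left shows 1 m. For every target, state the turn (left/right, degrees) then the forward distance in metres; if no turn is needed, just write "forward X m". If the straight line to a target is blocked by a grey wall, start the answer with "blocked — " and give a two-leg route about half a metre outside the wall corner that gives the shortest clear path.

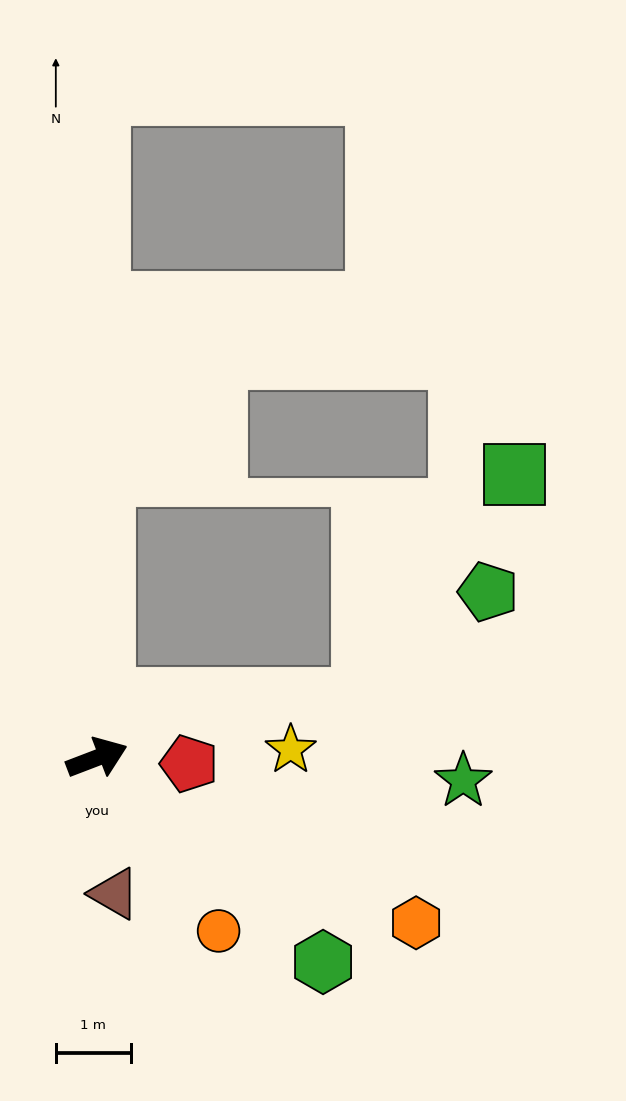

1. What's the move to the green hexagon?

turn right 63°, forward 4.1 m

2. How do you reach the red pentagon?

turn right 25°, forward 1.2 m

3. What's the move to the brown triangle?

turn right 104°, forward 1.8 m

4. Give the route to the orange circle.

turn right 76°, forward 2.8 m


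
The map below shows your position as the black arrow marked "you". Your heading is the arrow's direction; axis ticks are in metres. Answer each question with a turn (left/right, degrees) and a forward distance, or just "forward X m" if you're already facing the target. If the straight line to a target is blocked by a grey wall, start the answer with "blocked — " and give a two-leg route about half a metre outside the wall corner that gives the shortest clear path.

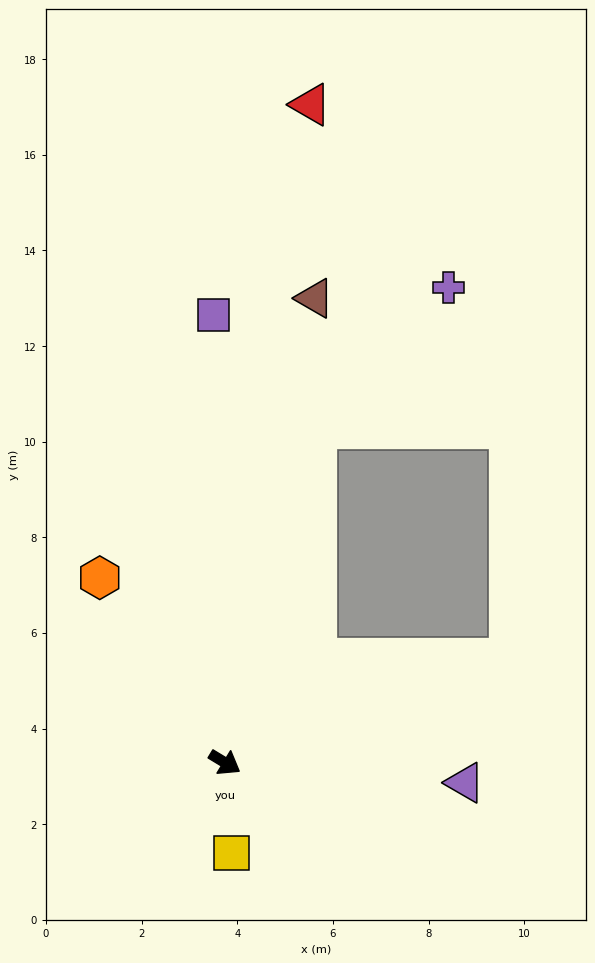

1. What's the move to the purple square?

turn left 123°, forward 9.4 m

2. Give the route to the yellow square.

turn right 55°, forward 1.9 m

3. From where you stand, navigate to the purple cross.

blocked — turn left 106°, forward 7.2 m, then turn right 28°, forward 4.0 m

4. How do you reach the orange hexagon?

turn left 155°, forward 4.7 m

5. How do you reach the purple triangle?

turn left 26°, forward 5.0 m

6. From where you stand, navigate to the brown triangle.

turn left 110°, forward 9.9 m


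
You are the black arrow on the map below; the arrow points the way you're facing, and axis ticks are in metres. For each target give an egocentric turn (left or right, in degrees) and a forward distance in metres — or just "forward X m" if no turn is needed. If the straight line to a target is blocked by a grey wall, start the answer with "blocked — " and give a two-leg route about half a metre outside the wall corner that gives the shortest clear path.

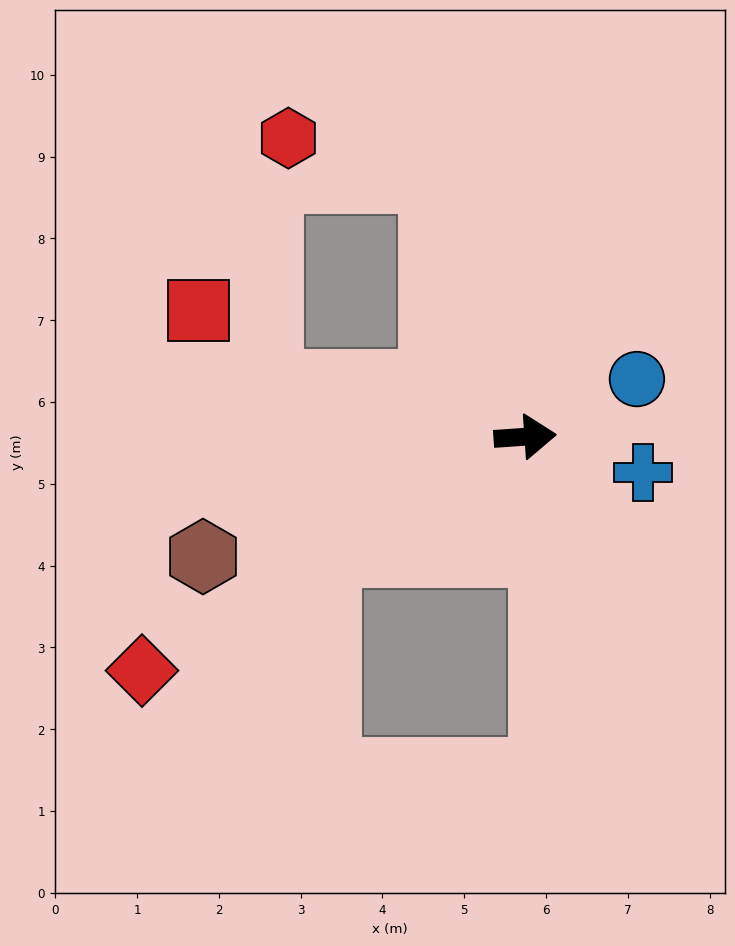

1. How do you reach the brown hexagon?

turn right 164°, forward 4.2 m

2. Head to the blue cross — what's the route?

turn right 21°, forward 1.5 m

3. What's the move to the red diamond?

turn right 153°, forward 5.5 m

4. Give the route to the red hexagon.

blocked — turn left 105°, forward 3.4 m, then turn left 56°, forward 1.8 m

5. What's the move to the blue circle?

turn left 23°, forward 1.5 m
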